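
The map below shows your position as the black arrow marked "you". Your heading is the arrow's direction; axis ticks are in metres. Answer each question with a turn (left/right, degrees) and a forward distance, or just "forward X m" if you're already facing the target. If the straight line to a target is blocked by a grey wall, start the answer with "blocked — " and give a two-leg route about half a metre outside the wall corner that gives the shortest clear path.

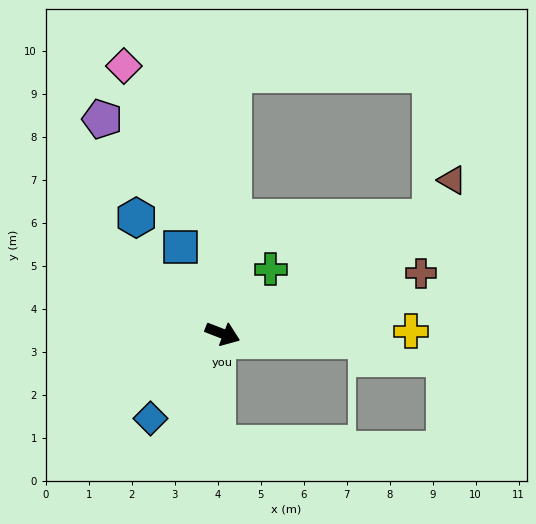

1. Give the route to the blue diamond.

turn right 109°, forward 2.6 m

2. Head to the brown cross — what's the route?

turn left 38°, forward 4.8 m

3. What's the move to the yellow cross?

turn left 22°, forward 4.4 m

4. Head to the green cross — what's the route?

turn left 74°, forward 1.9 m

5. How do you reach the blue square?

turn left 137°, forward 2.2 m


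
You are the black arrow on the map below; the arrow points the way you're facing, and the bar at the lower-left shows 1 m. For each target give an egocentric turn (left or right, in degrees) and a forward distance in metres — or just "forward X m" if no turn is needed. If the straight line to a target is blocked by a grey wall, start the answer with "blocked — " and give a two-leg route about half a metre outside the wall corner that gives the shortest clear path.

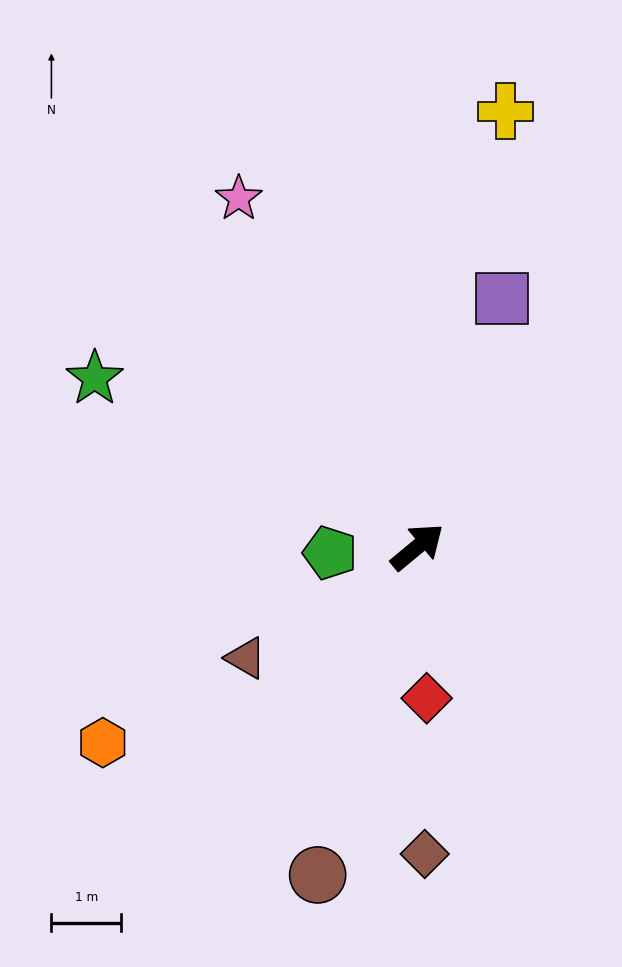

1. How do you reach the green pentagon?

turn left 144°, forward 1.3 m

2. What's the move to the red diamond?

turn right 126°, forward 2.2 m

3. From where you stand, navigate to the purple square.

turn left 32°, forward 3.8 m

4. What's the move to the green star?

turn left 113°, forward 5.2 m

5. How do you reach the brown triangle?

turn left 173°, forward 2.9 m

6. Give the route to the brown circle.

turn right 147°, forward 4.9 m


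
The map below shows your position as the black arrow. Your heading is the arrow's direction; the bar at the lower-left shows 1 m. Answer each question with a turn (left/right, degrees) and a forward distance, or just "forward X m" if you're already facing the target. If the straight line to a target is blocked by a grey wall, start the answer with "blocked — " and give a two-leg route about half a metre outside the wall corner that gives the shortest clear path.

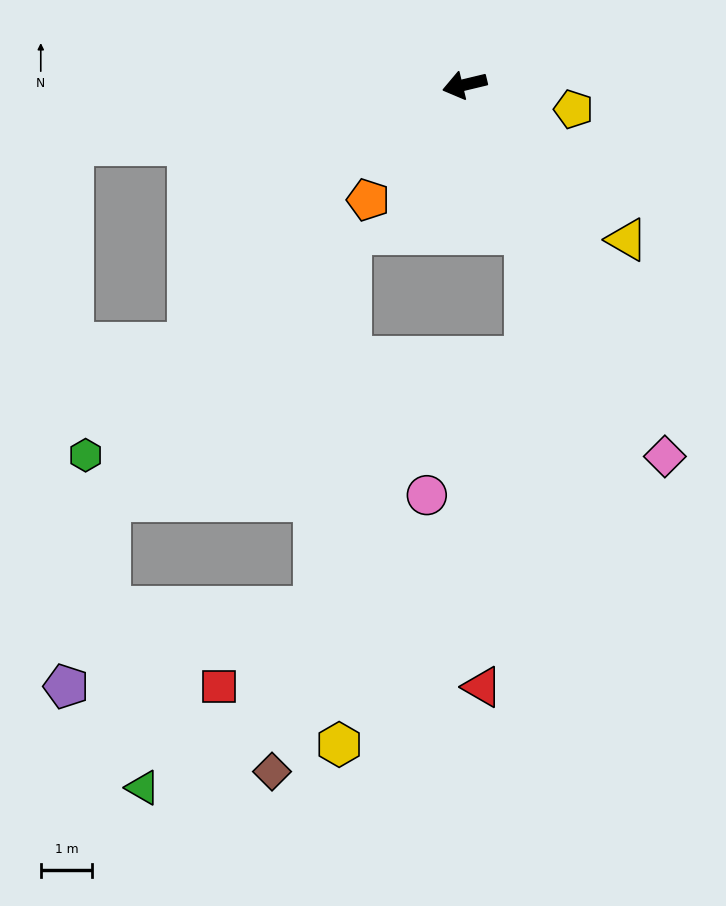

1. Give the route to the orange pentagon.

turn left 37°, forward 2.9 m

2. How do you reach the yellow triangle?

turn left 123°, forward 4.4 m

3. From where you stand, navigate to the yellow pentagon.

turn left 154°, forward 2.2 m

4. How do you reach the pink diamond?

turn left 105°, forward 8.2 m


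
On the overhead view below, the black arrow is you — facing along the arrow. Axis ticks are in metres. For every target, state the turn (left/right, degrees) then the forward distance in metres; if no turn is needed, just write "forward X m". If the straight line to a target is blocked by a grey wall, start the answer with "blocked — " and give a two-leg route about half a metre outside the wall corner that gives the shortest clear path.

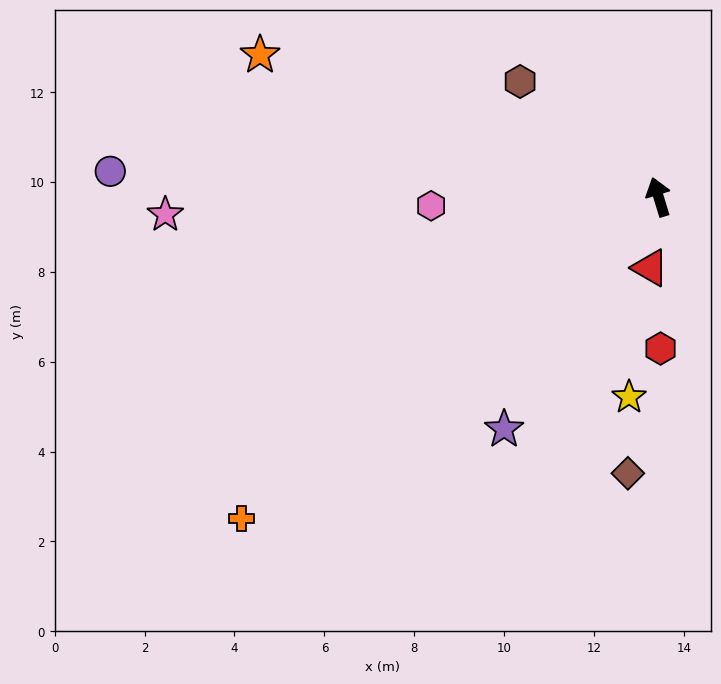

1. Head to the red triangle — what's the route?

turn left 156°, forward 1.6 m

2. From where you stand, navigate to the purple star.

turn left 129°, forward 6.2 m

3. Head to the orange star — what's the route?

turn left 53°, forward 9.4 m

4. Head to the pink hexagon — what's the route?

turn left 75°, forward 5.1 m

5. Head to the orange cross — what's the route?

turn left 111°, forward 11.7 m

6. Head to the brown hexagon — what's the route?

turn left 33°, forward 4.0 m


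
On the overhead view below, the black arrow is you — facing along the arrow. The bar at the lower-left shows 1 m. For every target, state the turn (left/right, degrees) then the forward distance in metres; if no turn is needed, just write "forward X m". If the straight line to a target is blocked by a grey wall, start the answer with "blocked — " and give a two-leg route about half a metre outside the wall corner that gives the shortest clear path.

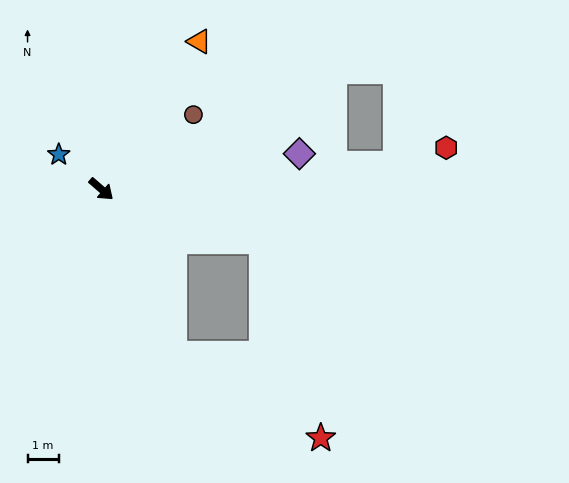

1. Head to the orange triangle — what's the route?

turn left 97°, forward 5.7 m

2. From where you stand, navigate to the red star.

blocked — turn right 25°, forward 5.8 m, then turn left 36°, forward 5.4 m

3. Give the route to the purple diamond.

turn left 51°, forward 6.5 m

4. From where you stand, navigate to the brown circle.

turn left 80°, forward 3.8 m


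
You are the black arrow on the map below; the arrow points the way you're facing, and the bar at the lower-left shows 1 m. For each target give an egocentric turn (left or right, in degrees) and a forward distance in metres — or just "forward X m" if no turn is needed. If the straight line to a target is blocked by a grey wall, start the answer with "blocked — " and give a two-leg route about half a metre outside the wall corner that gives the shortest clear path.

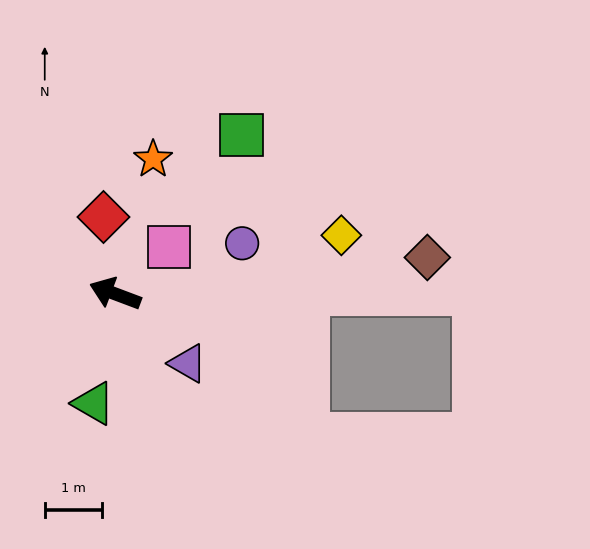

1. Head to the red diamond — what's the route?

turn right 61°, forward 1.4 m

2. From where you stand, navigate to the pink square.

turn right 118°, forward 1.2 m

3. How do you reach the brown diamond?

turn right 153°, forward 5.5 m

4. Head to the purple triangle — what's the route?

turn left 157°, forward 1.8 m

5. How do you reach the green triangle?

turn left 100°, forward 1.9 m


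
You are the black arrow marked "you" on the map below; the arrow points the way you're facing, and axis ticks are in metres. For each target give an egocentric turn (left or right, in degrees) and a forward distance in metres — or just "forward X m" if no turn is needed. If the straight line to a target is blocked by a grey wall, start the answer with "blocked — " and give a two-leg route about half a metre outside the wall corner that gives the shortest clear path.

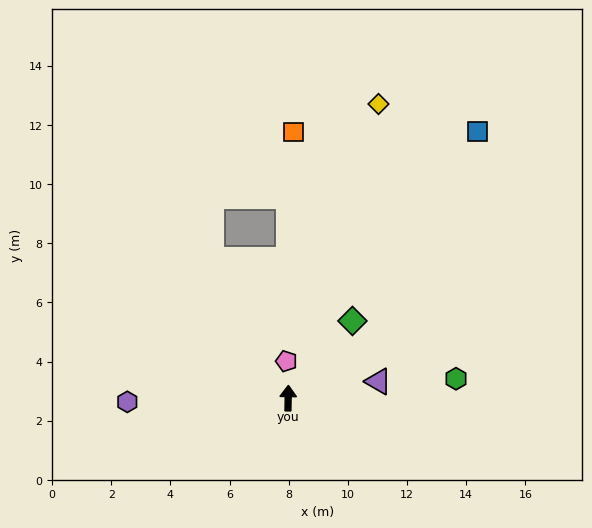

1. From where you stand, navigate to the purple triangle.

turn right 78°, forward 3.1 m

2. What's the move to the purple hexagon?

turn left 92°, forward 5.4 m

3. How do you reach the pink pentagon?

turn left 4°, forward 1.3 m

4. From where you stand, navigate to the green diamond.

turn right 39°, forward 3.4 m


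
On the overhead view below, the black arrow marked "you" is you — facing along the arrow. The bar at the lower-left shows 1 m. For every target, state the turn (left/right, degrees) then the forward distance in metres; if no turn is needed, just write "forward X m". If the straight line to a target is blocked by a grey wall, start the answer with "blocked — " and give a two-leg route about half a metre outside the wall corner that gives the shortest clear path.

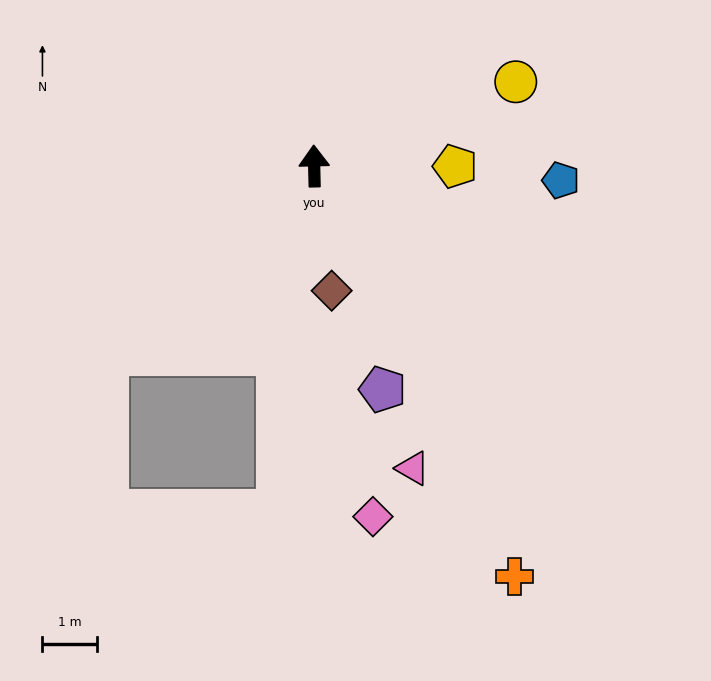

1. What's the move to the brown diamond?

turn right 173°, forward 2.3 m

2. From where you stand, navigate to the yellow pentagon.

turn right 91°, forward 2.6 m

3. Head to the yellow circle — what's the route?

turn right 69°, forward 4.0 m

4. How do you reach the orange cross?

turn right 155°, forward 8.4 m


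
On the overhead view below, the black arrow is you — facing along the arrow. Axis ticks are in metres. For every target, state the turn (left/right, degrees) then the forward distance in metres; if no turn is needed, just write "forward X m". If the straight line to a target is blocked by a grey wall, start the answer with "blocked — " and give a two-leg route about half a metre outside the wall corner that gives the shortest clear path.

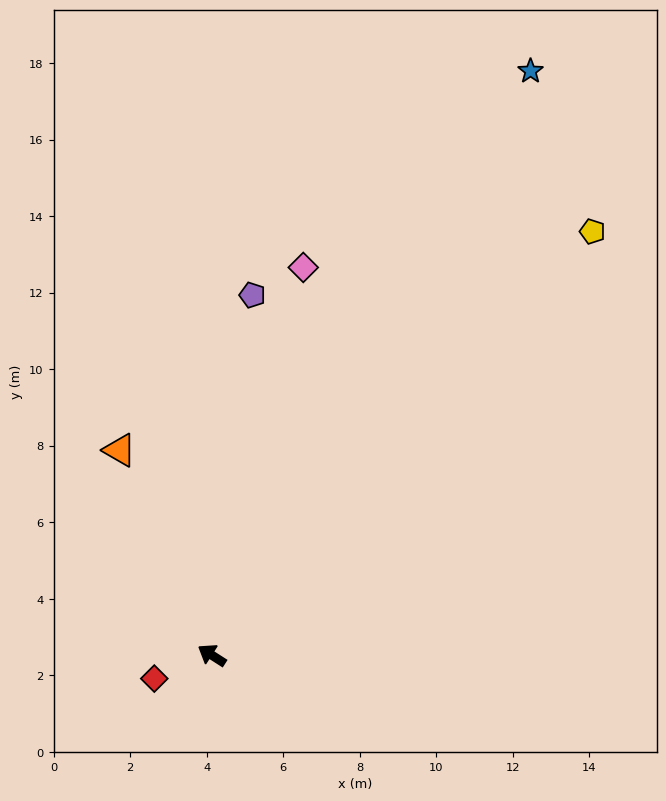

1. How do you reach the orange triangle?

turn right 33°, forward 5.9 m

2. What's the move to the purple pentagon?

turn right 64°, forward 9.5 m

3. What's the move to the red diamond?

turn left 55°, forward 1.6 m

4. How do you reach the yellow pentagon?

turn right 99°, forward 14.9 m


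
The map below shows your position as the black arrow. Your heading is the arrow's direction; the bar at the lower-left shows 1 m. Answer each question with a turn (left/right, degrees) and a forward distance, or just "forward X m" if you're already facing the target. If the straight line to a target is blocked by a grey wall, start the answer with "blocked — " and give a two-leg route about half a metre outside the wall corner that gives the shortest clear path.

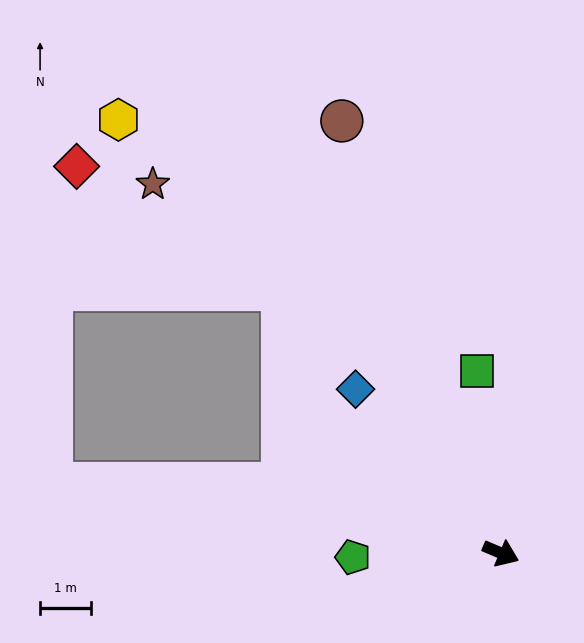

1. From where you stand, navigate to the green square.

turn left 120°, forward 3.6 m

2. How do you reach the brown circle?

turn left 133°, forward 9.0 m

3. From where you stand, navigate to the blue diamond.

turn left 155°, forward 4.3 m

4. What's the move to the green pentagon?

turn right 155°, forward 2.9 m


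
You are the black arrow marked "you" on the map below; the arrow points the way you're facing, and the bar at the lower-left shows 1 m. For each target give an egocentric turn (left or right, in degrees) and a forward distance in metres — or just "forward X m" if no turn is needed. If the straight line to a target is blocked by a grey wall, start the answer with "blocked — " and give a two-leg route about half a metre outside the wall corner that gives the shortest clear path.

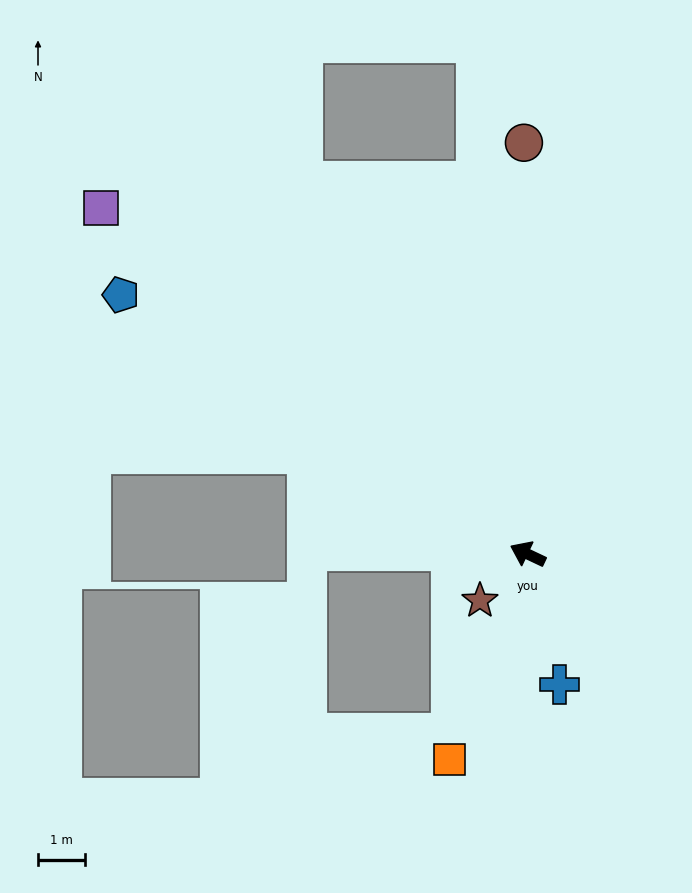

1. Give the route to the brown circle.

turn right 64°, forward 8.7 m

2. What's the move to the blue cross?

turn left 129°, forward 2.8 m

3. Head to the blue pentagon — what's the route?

turn right 7°, forward 10.2 m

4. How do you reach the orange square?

turn left 94°, forward 4.6 m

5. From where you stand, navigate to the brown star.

turn left 70°, forward 1.4 m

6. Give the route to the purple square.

turn right 14°, forward 11.6 m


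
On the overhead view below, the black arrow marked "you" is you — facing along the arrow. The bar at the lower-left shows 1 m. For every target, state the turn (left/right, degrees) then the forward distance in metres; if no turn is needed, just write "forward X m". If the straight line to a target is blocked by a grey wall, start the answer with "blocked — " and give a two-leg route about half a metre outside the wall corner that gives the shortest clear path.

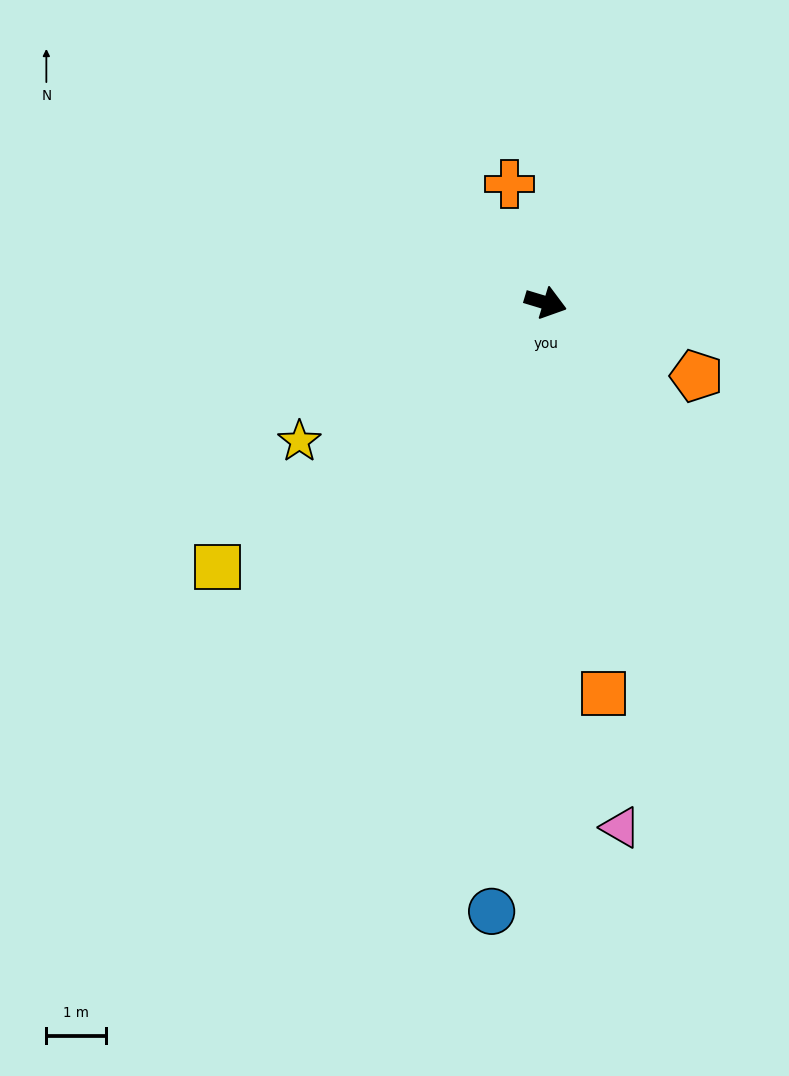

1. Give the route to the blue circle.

turn right 78°, forward 10.3 m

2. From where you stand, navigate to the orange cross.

turn left 124°, forward 2.1 m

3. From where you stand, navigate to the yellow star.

turn right 134°, forward 4.8 m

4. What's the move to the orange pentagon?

turn right 9°, forward 2.8 m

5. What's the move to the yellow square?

turn right 124°, forward 7.1 m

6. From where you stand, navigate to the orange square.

turn right 65°, forward 6.7 m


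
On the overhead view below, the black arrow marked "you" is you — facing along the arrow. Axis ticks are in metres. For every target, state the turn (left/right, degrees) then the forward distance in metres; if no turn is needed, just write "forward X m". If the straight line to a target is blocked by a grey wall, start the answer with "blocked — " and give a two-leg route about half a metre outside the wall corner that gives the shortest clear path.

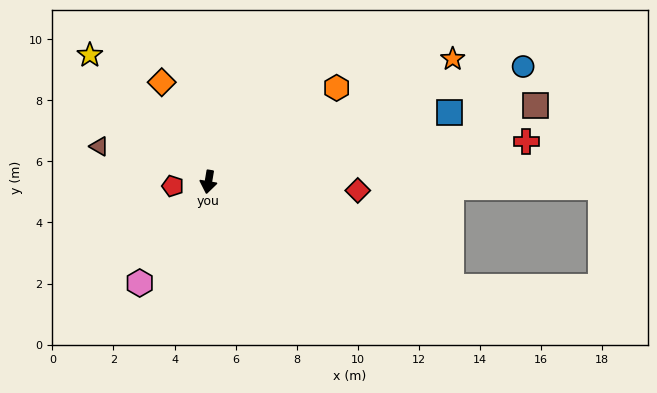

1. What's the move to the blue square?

turn left 116°, forward 8.2 m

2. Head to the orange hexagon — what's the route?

turn left 136°, forward 5.2 m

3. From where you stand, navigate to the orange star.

turn left 126°, forward 9.0 m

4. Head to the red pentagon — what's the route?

turn right 74°, forward 1.2 m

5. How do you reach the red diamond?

turn left 96°, forward 4.9 m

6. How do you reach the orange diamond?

turn right 145°, forward 3.6 m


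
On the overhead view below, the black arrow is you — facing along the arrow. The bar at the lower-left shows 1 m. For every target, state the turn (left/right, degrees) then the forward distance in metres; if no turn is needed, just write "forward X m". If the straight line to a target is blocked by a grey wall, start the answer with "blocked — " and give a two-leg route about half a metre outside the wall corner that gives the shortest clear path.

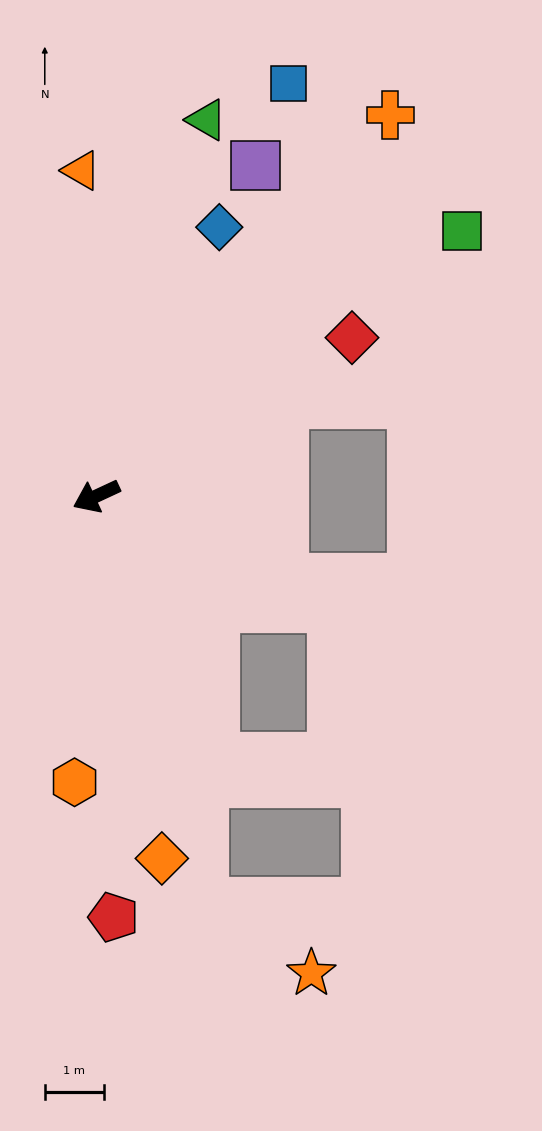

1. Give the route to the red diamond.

turn right 173°, forward 5.1 m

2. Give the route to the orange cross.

turn right 153°, forward 8.1 m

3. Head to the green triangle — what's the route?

turn right 131°, forward 6.6 m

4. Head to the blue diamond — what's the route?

turn right 140°, forward 5.0 m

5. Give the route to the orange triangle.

turn right 112°, forward 5.5 m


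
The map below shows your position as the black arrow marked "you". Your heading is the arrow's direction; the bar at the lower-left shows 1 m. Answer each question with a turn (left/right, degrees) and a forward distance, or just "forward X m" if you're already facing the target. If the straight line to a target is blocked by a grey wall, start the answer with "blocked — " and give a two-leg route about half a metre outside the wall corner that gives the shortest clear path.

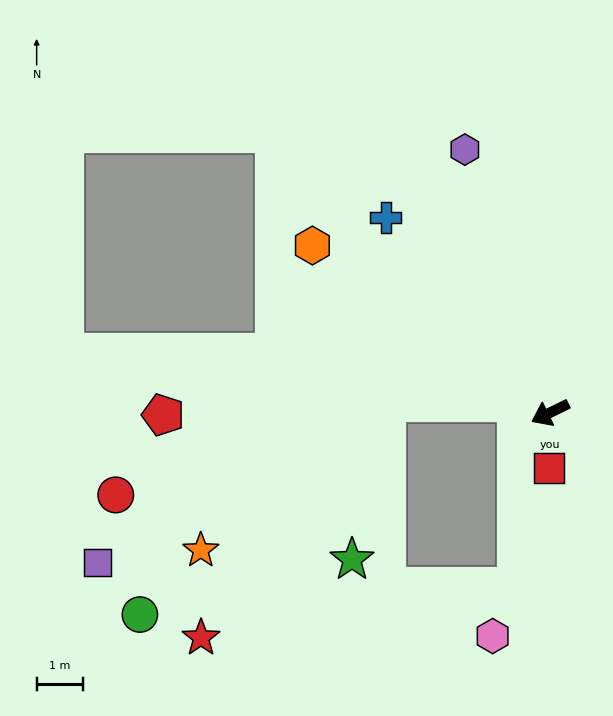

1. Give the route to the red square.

turn left 62°, forward 1.2 m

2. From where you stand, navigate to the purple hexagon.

turn right 98°, forward 6.0 m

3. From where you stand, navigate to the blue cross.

turn right 76°, forward 5.5 m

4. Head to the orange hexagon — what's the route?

turn right 61°, forward 6.3 m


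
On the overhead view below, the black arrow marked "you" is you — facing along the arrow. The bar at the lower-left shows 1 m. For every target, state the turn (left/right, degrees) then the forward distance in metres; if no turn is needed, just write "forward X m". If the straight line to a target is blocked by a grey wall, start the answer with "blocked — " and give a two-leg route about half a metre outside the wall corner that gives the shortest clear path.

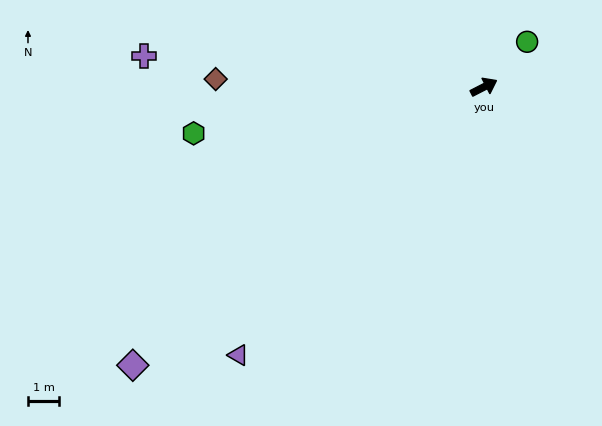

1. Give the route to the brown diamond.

turn left 151°, forward 8.5 m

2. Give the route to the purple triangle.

turn right 160°, forward 11.6 m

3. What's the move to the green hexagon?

turn left 162°, forward 9.3 m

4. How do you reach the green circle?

turn left 19°, forward 2.0 m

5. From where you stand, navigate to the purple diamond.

turn right 169°, forward 14.2 m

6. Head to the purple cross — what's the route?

turn left 148°, forward 10.9 m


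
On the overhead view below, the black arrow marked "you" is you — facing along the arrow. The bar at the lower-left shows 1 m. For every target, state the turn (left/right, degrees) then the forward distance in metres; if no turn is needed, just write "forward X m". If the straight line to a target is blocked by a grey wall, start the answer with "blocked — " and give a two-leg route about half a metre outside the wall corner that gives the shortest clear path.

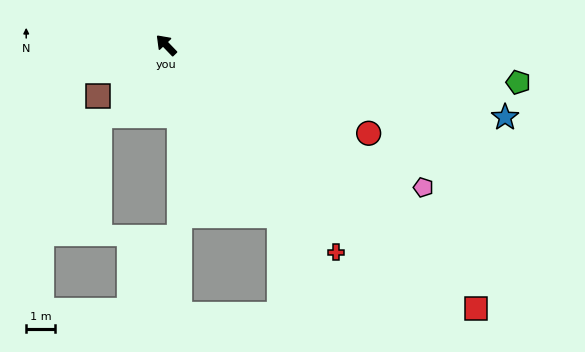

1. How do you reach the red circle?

turn right 157°, forward 7.7 m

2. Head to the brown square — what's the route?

turn left 83°, forward 3.0 m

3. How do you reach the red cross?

turn left 175°, forward 9.4 m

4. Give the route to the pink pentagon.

turn right 163°, forward 10.3 m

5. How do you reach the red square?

turn right 174°, forward 14.2 m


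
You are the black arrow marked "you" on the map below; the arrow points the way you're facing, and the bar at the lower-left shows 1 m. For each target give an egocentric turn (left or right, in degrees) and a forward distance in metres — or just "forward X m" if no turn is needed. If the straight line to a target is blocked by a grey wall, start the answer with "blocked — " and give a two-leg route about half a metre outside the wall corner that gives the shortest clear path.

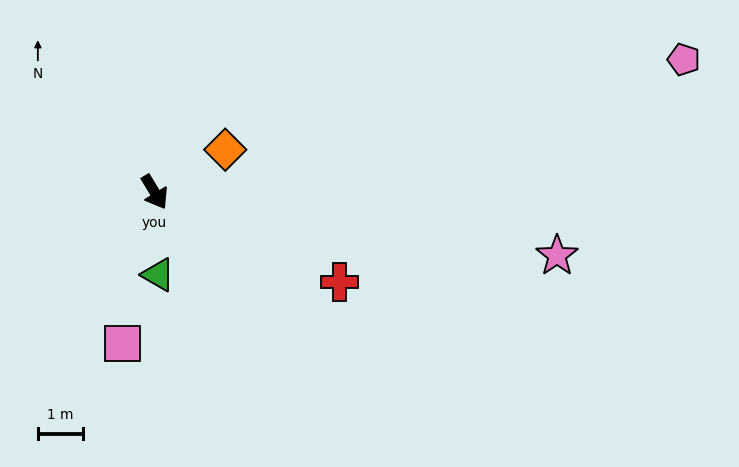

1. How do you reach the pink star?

turn left 50°, forward 9.1 m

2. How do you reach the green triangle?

turn right 29°, forward 1.8 m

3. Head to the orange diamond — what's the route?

turn left 90°, forward 1.8 m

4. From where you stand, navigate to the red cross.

turn left 33°, forward 4.6 m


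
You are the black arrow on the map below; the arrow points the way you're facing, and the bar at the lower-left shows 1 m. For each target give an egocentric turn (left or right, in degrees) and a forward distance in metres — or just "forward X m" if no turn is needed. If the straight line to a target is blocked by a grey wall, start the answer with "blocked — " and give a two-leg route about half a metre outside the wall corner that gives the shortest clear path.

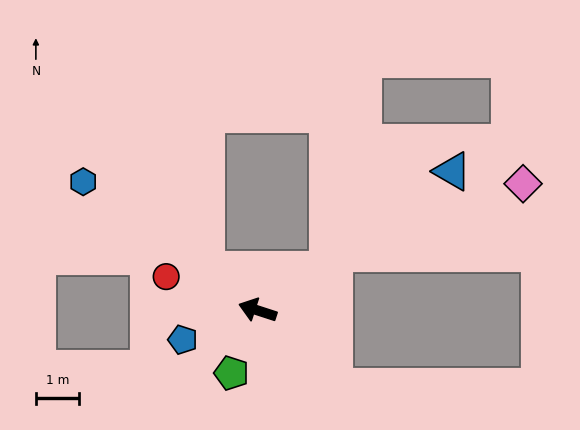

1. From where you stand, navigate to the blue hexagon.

turn right 18°, forward 5.0 m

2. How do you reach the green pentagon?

turn left 85°, forward 1.6 m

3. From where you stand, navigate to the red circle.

turn right 2°, forward 2.2 m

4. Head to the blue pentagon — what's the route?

turn left 39°, forward 1.8 m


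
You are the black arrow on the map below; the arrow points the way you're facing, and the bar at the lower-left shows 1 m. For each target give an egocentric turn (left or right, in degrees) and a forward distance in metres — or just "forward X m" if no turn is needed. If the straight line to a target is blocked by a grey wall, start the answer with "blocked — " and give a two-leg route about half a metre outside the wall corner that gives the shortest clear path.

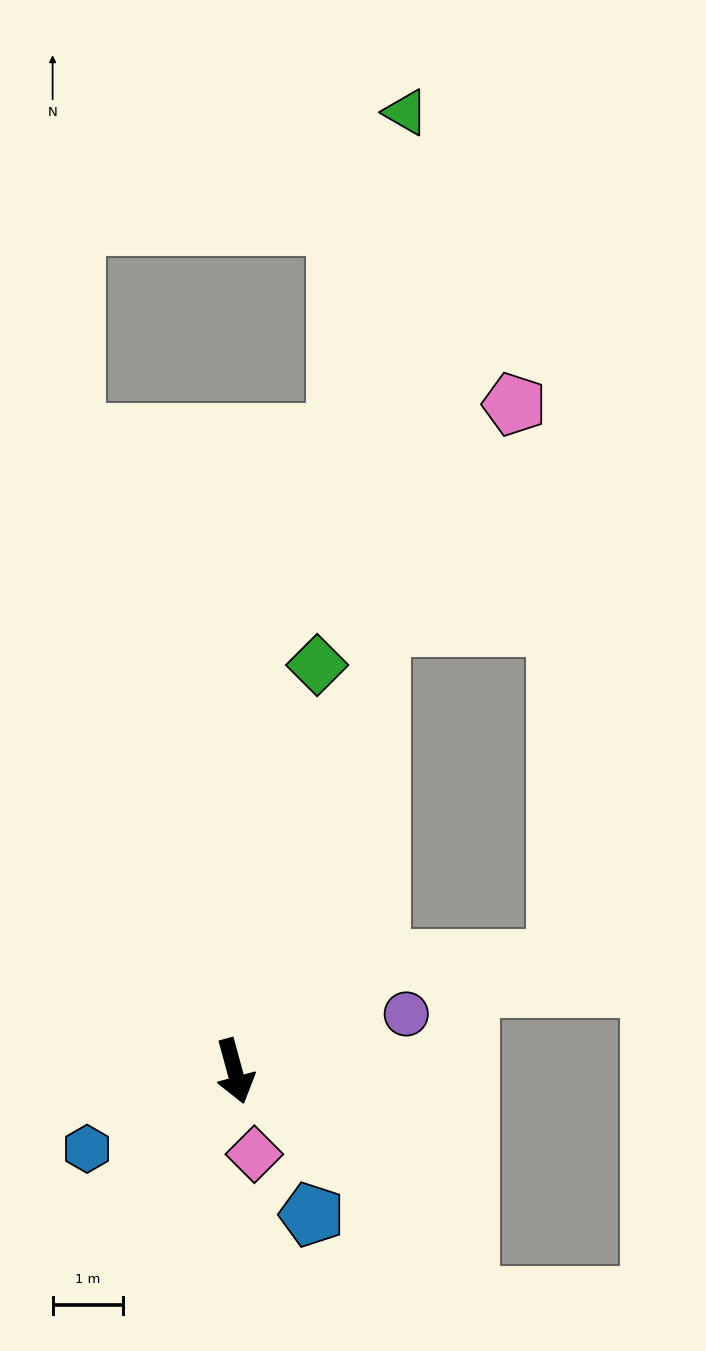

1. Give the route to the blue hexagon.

turn right 77°, forward 2.4 m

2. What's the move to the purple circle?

turn left 93°, forward 2.6 m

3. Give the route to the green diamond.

turn left 153°, forward 5.9 m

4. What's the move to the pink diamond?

forward 1.2 m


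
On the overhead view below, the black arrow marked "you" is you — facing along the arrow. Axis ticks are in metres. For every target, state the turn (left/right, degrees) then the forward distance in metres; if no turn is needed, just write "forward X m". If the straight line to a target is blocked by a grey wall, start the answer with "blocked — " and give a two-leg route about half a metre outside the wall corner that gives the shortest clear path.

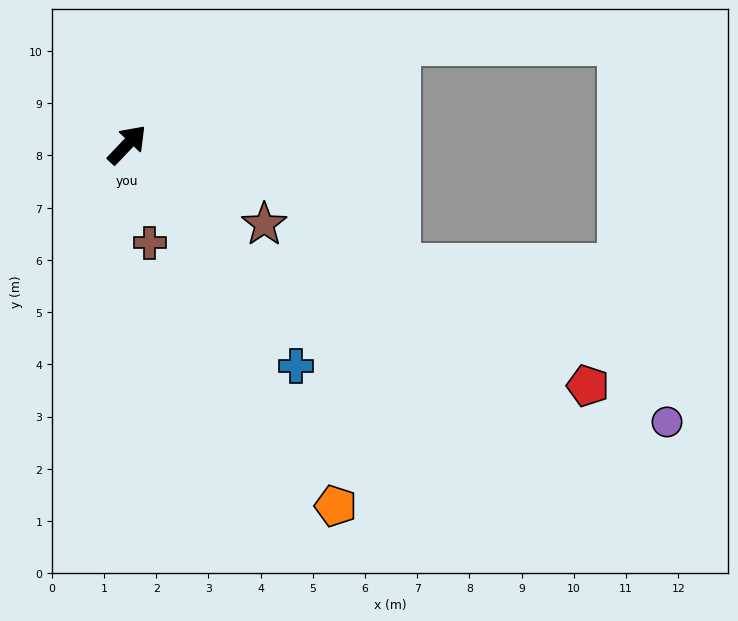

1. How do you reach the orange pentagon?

turn right 106°, forward 8.0 m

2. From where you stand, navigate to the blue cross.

turn right 99°, forward 5.3 m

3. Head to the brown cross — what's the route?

turn right 124°, forward 1.9 m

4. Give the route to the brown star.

turn right 77°, forward 3.0 m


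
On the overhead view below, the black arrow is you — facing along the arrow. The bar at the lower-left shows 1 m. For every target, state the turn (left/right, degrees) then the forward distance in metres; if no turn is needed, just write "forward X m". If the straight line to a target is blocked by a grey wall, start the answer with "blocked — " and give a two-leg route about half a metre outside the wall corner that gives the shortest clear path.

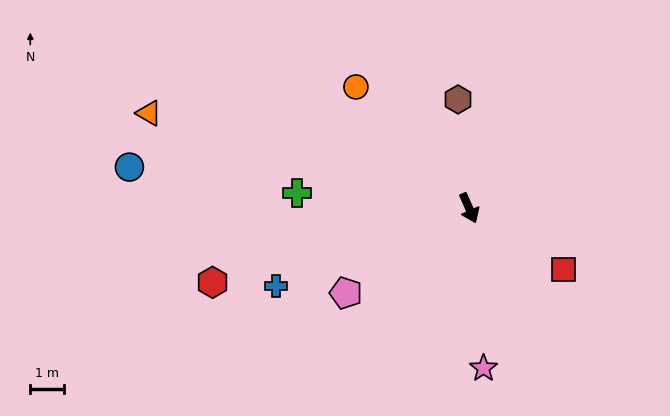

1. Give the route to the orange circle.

turn right 161°, forward 4.9 m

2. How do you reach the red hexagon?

turn right 98°, forward 7.9 m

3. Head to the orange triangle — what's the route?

turn right 130°, forward 9.9 m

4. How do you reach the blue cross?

turn right 92°, forward 6.1 m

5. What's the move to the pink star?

turn right 19°, forward 4.7 m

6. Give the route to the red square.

turn left 33°, forward 3.3 m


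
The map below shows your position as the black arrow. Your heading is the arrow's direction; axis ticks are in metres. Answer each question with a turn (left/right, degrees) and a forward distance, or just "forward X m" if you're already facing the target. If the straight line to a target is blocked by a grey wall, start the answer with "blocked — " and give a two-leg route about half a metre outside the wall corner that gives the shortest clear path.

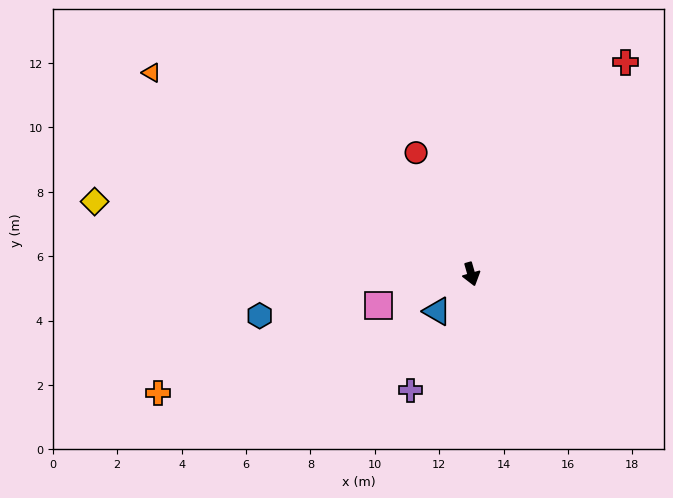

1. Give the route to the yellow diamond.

turn right 117°, forward 11.9 m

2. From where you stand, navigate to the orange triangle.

turn right 138°, forward 11.7 m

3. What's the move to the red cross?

turn left 128°, forward 8.1 m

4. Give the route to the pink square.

turn right 87°, forward 3.0 m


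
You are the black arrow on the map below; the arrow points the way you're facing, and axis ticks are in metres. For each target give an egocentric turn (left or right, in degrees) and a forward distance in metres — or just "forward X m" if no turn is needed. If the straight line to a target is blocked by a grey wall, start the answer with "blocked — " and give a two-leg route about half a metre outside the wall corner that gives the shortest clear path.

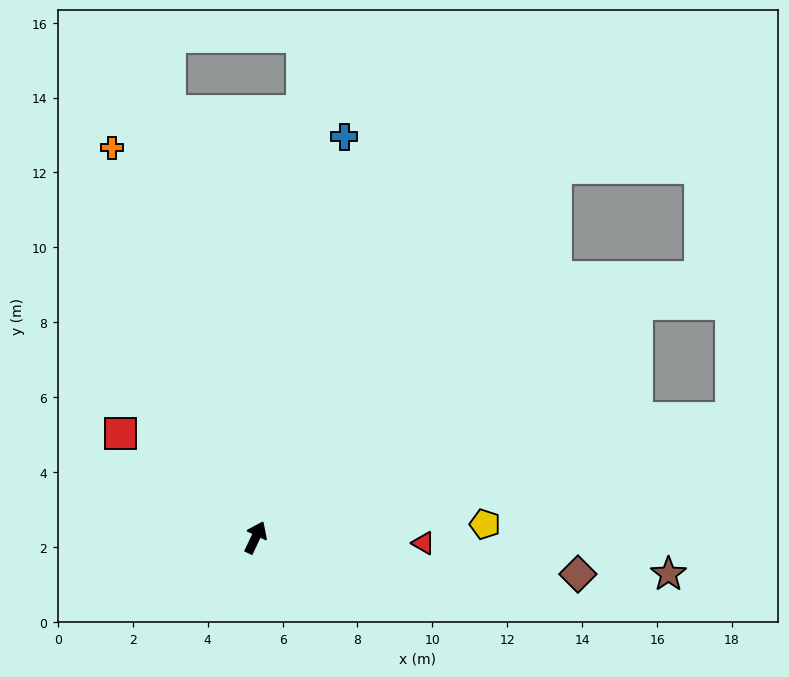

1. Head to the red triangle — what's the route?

turn right 67°, forward 4.5 m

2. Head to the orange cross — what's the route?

turn left 45°, forward 11.1 m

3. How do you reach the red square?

turn left 78°, forward 4.6 m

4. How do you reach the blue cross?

turn left 13°, forward 11.0 m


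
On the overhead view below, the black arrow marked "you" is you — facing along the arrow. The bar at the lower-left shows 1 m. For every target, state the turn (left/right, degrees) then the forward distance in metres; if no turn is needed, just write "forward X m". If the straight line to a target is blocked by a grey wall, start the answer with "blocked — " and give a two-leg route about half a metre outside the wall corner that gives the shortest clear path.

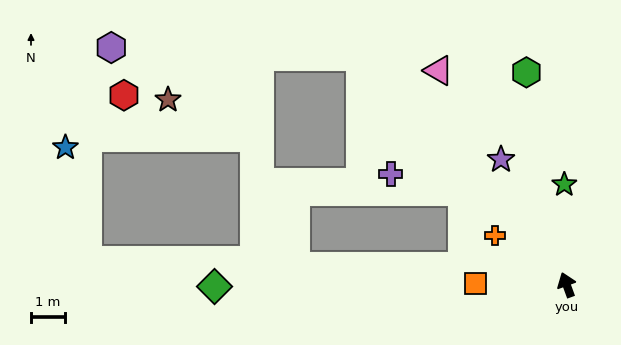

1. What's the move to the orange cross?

turn left 36°, forward 2.5 m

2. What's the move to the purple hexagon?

blocked — turn left 22°, forward 9.0 m, then turn left 46°, forward 7.3 m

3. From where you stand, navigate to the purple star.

turn left 8°, forward 4.1 m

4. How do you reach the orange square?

turn left 69°, forward 2.7 m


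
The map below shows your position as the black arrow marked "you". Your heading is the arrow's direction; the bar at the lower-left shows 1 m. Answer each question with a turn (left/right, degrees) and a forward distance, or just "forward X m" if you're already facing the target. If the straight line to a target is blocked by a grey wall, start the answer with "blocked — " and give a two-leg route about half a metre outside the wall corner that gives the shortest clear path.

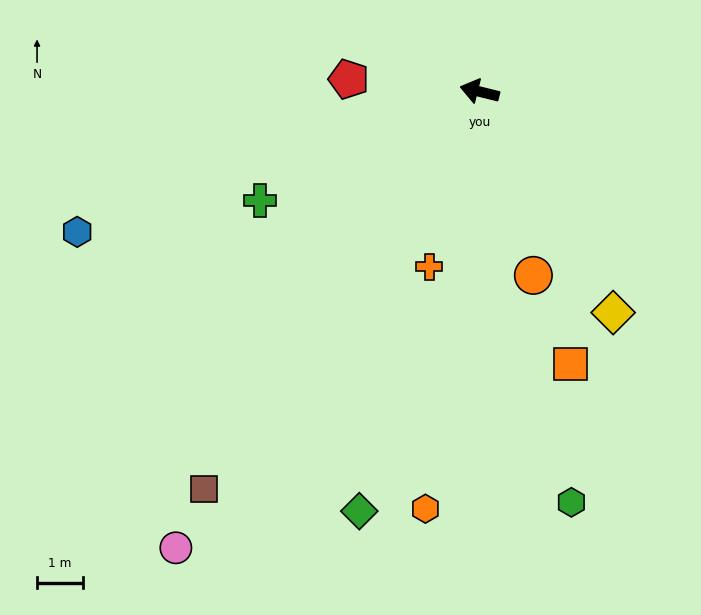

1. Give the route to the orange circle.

turn left 120°, forward 4.2 m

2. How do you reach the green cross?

turn left 40°, forward 5.4 m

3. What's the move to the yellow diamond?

turn left 135°, forward 5.7 m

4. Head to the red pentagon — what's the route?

turn left 8°, forward 2.9 m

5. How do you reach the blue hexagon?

turn left 33°, forward 9.4 m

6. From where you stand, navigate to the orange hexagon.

turn left 96°, forward 9.2 m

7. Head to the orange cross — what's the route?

turn left 88°, forward 4.0 m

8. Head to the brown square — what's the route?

turn left 69°, forward 10.6 m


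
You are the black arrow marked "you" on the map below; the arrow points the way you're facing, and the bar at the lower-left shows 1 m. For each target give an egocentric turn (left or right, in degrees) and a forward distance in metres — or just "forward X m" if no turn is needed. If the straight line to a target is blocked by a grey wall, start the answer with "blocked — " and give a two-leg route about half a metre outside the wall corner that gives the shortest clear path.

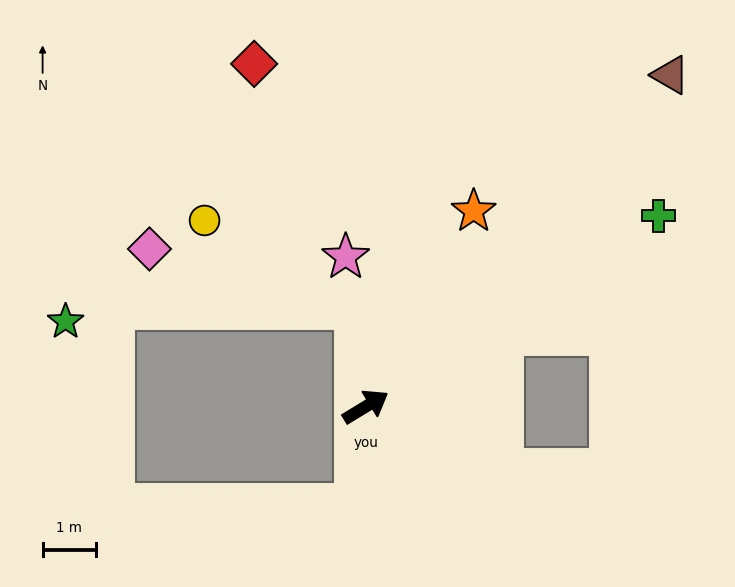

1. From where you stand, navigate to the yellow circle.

blocked — turn left 64°, forward 1.9 m, then turn left 55°, forward 3.3 m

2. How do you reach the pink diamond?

blocked — turn left 64°, forward 1.9 m, then turn left 69°, forward 4.1 m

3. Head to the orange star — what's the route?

turn left 30°, forward 4.2 m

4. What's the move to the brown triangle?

turn left 16°, forward 8.5 m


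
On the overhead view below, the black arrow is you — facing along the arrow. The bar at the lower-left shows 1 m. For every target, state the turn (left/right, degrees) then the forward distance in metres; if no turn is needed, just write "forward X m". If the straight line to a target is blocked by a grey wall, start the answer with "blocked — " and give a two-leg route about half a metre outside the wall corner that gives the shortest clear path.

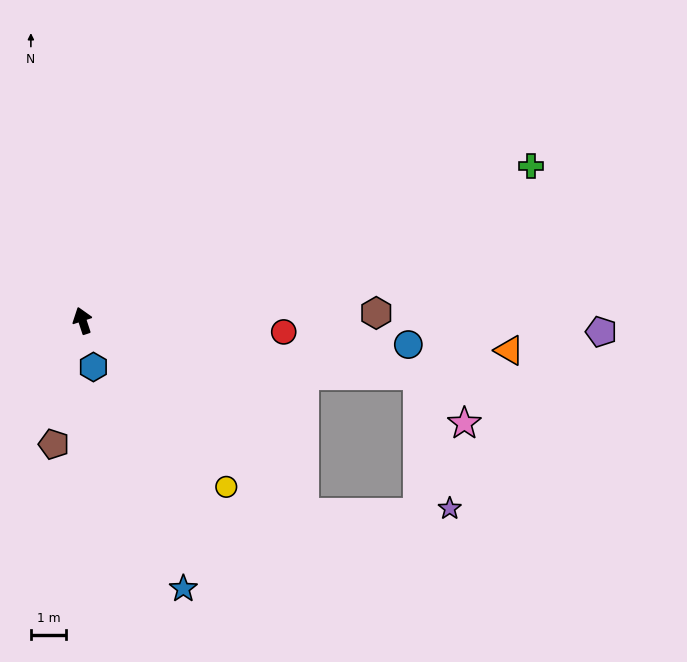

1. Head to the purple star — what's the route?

blocked — turn right 117°, forward 9.6 m, then turn right 68°, forward 3.9 m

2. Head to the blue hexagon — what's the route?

turn left 175°, forward 1.4 m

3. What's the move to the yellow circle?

turn right 157°, forward 6.2 m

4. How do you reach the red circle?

turn right 111°, forward 5.7 m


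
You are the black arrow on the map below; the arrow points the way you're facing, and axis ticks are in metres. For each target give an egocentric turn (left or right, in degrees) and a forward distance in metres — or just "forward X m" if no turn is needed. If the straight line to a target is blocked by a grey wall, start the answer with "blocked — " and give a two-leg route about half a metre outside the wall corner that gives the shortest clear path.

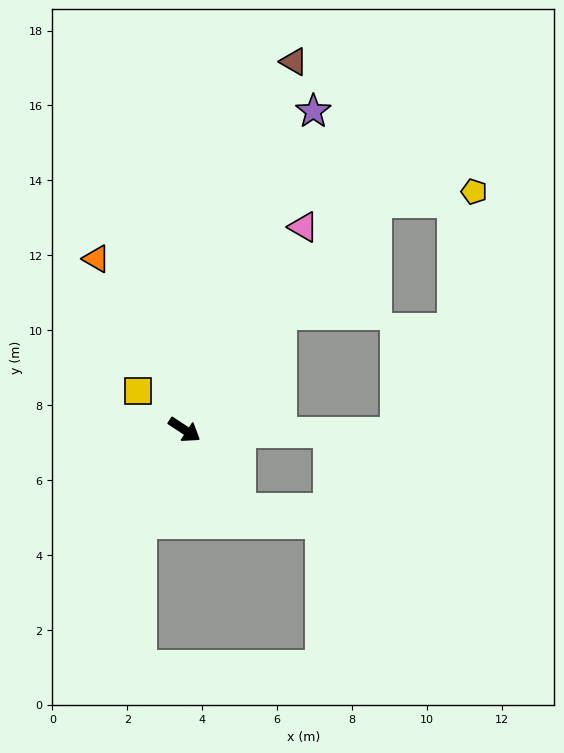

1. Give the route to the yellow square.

turn left 173°, forward 1.6 m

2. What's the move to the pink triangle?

turn left 93°, forward 6.3 m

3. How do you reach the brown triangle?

turn left 107°, forward 10.3 m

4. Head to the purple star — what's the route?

turn left 101°, forward 9.2 m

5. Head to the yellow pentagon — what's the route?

blocked — turn left 83°, forward 8.0 m, then turn right 44°, forward 2.6 m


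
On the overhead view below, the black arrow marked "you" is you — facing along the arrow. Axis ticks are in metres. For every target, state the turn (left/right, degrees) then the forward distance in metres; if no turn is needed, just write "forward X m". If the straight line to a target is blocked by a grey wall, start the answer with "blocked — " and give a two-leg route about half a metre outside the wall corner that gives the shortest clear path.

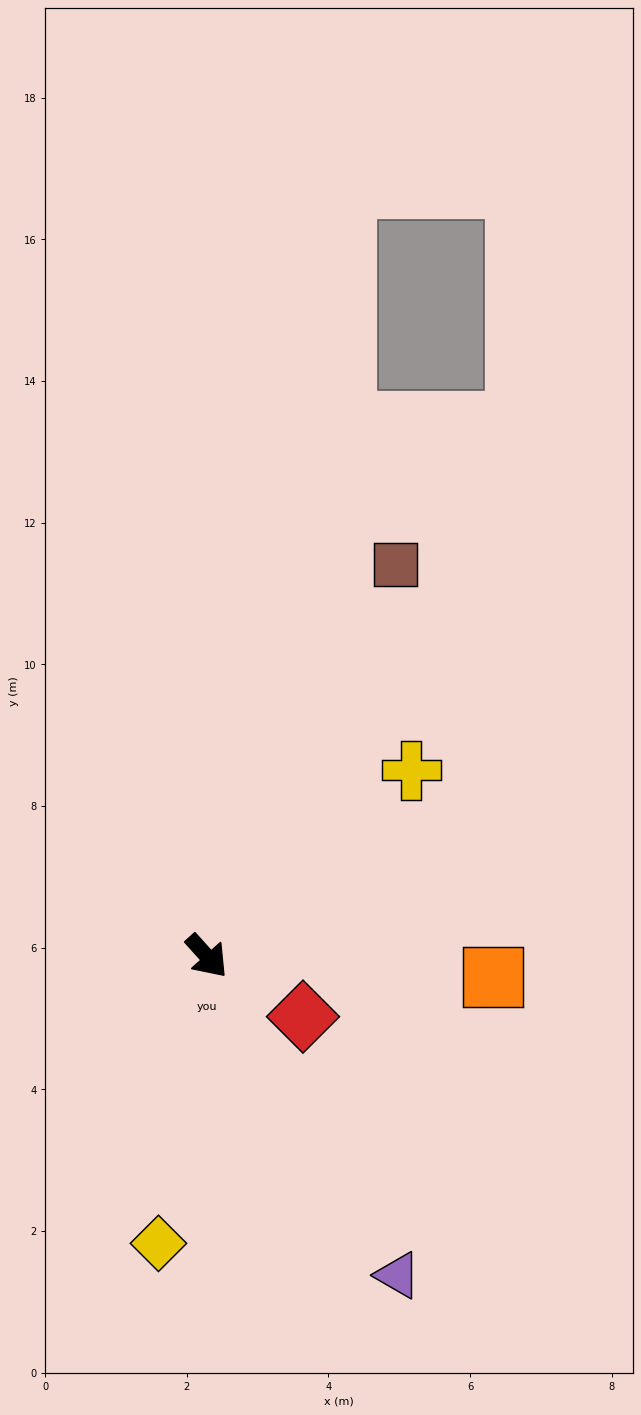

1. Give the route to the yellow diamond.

turn right 52°, forward 4.1 m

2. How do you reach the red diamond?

turn left 16°, forward 1.6 m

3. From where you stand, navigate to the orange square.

turn left 44°, forward 4.0 m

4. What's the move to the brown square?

turn left 112°, forward 6.1 m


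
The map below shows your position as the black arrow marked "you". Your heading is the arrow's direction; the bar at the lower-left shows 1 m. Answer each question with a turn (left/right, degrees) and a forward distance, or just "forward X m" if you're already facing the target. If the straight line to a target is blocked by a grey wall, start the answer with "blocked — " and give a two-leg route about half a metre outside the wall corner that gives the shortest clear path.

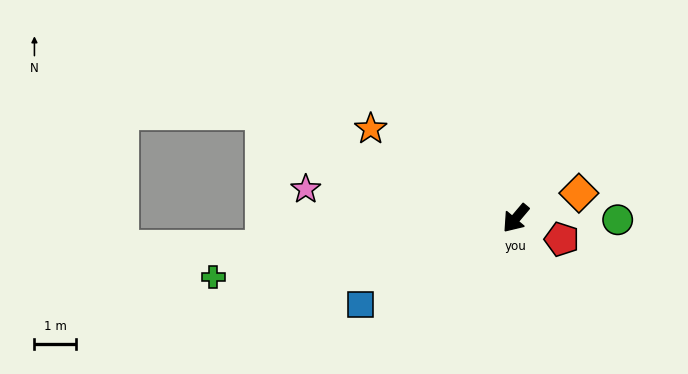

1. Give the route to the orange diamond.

turn left 152°, forward 1.6 m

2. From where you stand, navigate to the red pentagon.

turn left 106°, forward 1.2 m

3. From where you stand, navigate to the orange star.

turn right 82°, forward 4.1 m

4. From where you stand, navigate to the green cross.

turn right 39°, forward 7.4 m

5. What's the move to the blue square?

turn right 21°, forward 4.3 m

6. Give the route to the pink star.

turn right 58°, forward 5.1 m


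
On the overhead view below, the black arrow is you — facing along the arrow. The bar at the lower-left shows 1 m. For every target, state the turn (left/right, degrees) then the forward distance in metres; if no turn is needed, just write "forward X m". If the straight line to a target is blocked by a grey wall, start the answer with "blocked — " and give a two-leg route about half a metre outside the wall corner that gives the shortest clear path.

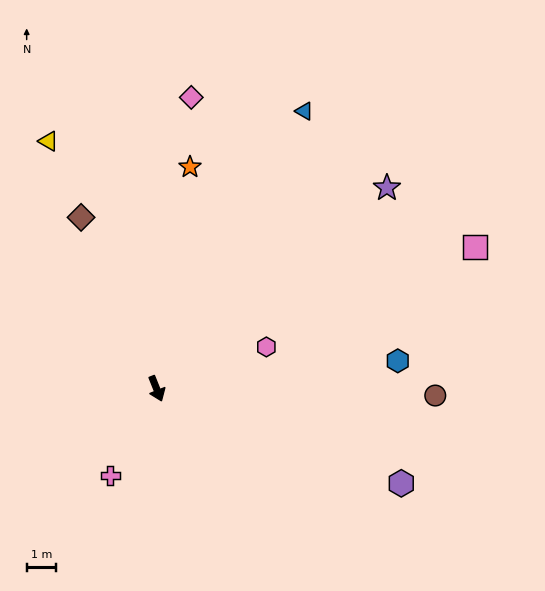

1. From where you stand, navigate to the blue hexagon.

turn left 75°, forward 8.2 m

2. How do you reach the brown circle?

turn left 67°, forward 9.4 m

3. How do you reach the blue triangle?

turn left 130°, forward 10.6 m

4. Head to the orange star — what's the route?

turn left 150°, forward 7.6 m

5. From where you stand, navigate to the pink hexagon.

turn left 89°, forward 4.0 m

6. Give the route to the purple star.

turn left 109°, forward 10.3 m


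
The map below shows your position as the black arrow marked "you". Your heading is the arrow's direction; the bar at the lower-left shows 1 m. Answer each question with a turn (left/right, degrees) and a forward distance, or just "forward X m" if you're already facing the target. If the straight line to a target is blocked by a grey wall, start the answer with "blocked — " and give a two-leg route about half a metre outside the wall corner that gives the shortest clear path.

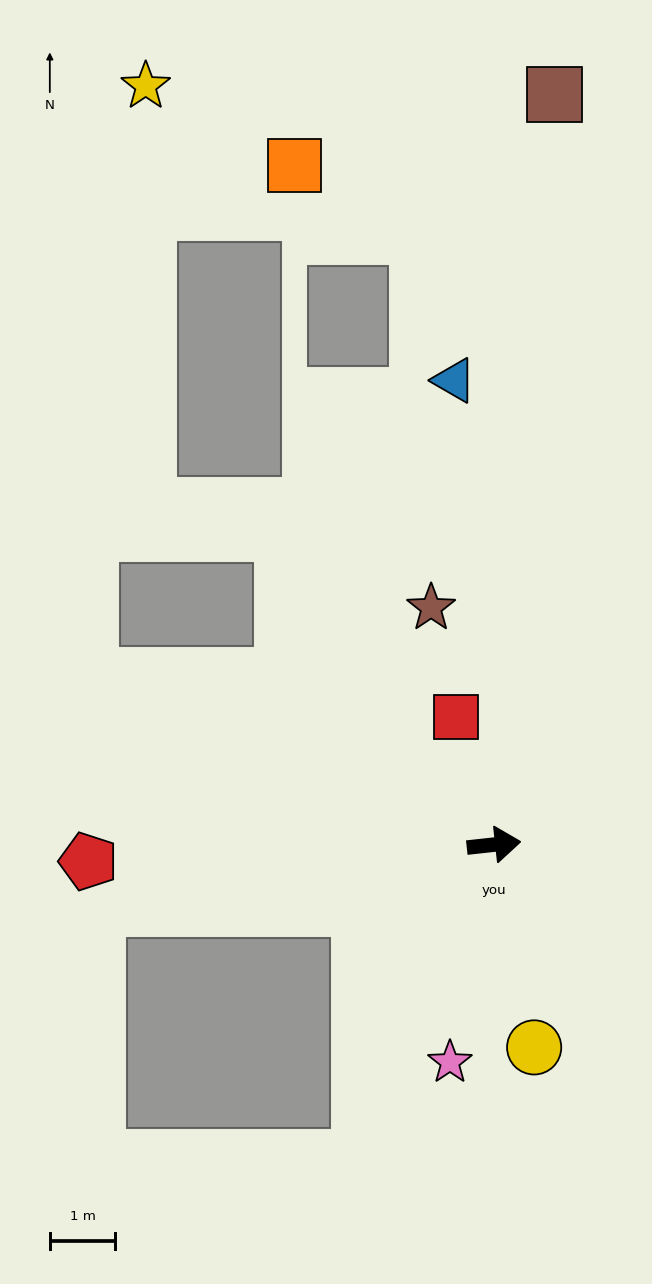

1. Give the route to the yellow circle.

turn right 85°, forward 3.2 m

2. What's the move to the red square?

turn left 100°, forward 2.0 m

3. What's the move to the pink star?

turn right 108°, forward 3.4 m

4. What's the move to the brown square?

turn left 79°, forward 11.5 m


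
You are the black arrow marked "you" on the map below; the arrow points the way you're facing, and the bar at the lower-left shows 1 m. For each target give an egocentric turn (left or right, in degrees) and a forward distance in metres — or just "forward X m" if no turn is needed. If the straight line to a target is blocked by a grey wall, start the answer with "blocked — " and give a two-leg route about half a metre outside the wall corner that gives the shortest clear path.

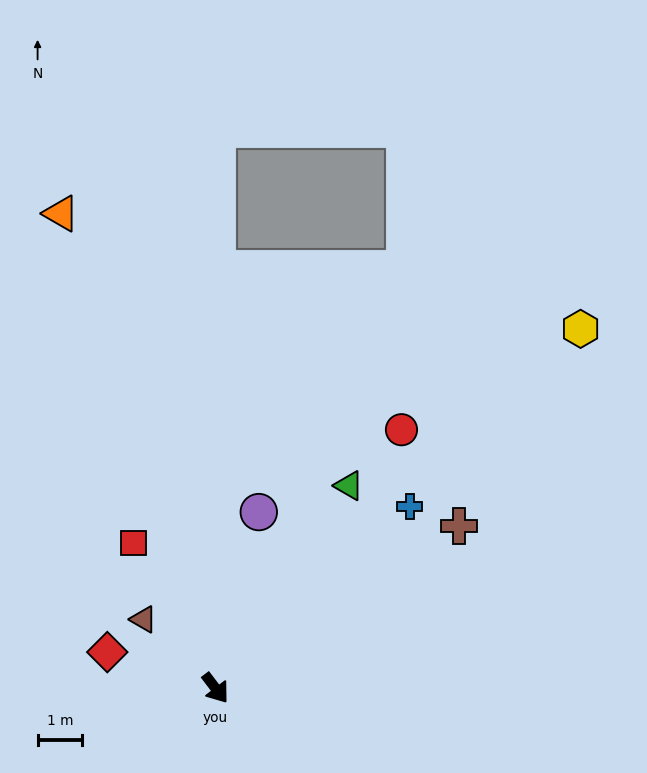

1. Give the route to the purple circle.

turn left 129°, forward 4.1 m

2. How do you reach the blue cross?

turn left 96°, forward 6.0 m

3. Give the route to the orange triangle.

turn left 161°, forward 11.3 m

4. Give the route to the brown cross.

turn left 86°, forward 6.6 m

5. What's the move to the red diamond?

turn right 146°, forward 2.6 m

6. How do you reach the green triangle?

turn left 109°, forward 5.5 m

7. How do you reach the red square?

turn left 172°, forward 3.8 m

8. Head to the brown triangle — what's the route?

turn right 171°, forward 2.2 m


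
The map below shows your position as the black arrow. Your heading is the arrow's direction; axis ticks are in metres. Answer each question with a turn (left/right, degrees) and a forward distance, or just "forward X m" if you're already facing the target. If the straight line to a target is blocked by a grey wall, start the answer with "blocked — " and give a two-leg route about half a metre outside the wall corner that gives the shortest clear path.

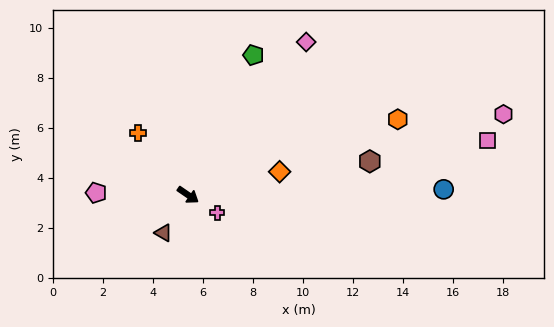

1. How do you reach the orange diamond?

turn left 49°, forward 3.8 m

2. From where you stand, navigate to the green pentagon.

turn left 99°, forward 6.2 m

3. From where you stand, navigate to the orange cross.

turn left 163°, forward 3.2 m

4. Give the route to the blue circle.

turn left 36°, forward 10.2 m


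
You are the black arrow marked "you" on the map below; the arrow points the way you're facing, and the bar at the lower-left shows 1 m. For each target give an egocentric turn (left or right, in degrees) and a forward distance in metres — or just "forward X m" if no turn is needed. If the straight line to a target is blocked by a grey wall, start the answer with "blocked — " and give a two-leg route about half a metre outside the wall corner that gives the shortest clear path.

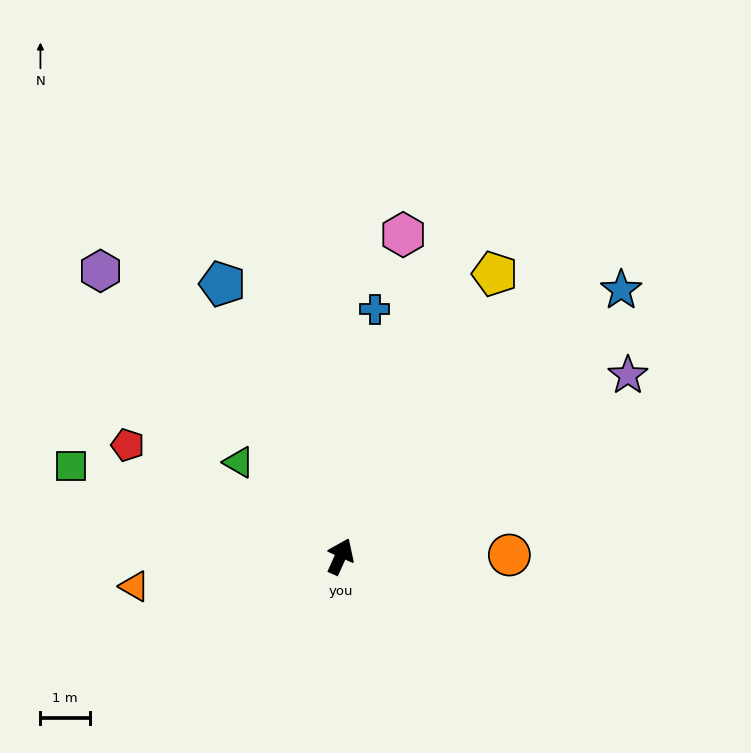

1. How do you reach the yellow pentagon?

turn right 4°, forward 6.5 m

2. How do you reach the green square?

turn left 96°, forward 5.7 m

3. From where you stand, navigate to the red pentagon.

turn left 87°, forward 4.8 m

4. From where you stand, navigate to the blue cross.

turn left 16°, forward 5.0 m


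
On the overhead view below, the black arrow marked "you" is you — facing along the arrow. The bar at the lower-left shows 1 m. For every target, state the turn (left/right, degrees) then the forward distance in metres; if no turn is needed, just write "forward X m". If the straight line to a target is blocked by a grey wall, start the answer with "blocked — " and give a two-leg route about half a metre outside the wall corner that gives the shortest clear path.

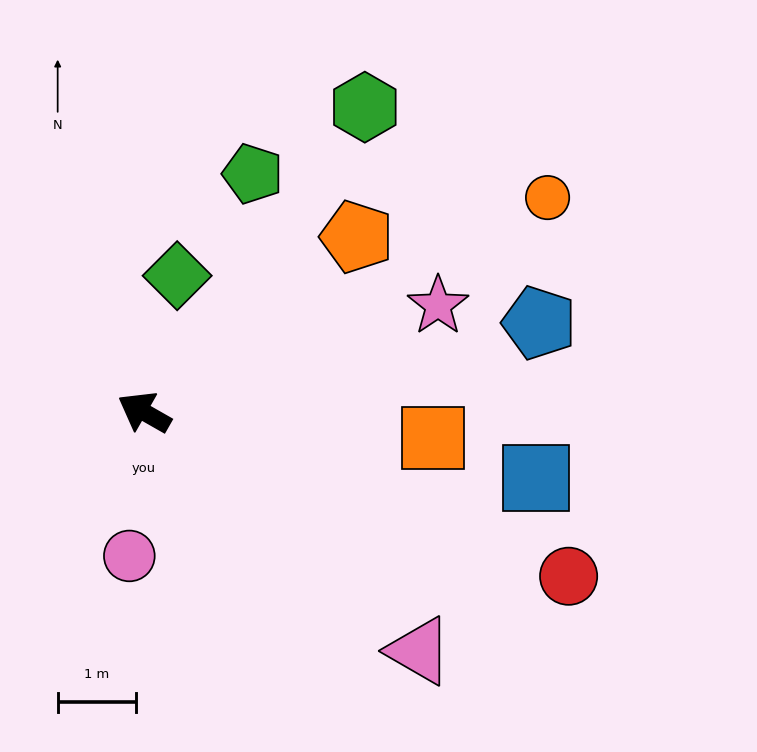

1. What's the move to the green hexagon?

turn right 96°, forward 4.8 m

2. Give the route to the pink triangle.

turn left 169°, forward 4.6 m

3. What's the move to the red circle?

turn right 171°, forward 5.8 m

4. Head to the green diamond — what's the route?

turn right 74°, forward 1.8 m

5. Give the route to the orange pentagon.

turn right 111°, forward 3.5 m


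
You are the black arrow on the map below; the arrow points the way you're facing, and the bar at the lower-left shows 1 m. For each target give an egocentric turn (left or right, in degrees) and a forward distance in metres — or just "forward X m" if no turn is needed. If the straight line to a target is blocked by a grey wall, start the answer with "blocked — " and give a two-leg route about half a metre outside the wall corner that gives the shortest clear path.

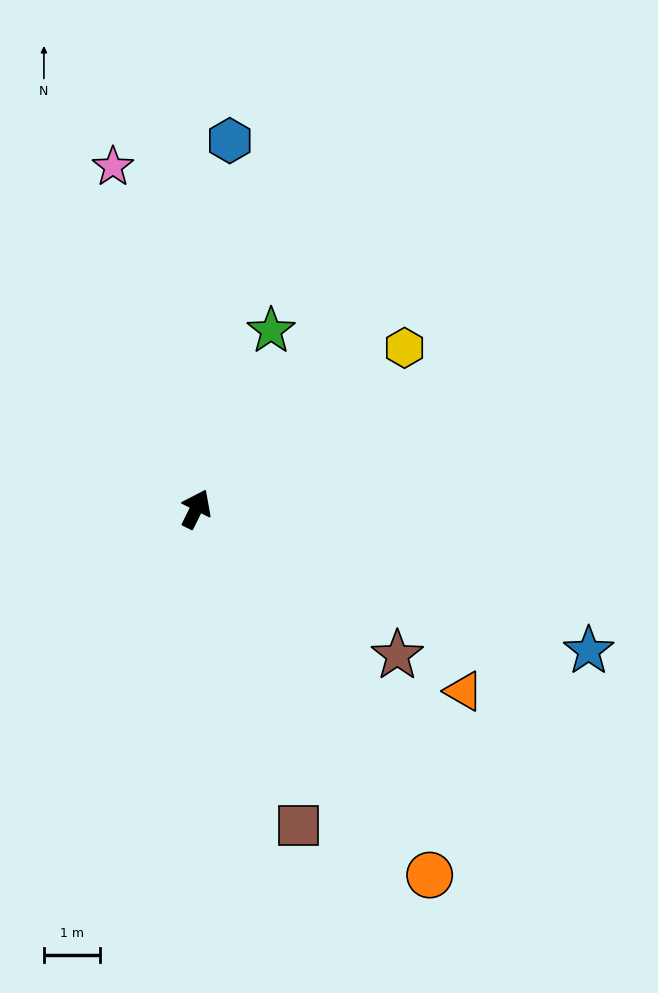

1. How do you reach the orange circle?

turn right 121°, forward 7.7 m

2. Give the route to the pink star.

turn left 40°, forward 6.2 m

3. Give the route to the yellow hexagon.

turn right 26°, forward 4.7 m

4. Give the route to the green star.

turn left 4°, forward 3.4 m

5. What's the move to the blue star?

turn right 84°, forward 7.4 m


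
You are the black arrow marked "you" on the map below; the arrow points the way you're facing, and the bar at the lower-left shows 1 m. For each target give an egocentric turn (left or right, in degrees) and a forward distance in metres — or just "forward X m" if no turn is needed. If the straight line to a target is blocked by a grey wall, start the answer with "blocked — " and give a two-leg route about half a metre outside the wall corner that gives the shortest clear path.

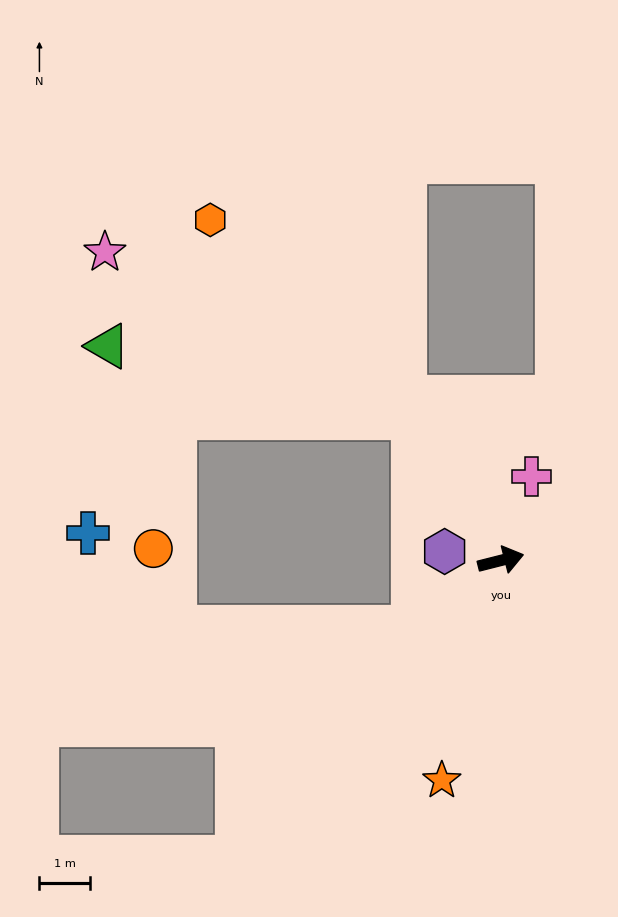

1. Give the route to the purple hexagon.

turn left 157°, forward 1.1 m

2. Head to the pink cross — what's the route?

turn left 55°, forward 1.8 m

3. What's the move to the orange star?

turn right 119°, forward 4.5 m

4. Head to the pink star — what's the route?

blocked — turn left 108°, forward 3.3 m, then turn left 29°, forward 6.9 m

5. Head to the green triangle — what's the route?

blocked — turn left 108°, forward 3.3 m, then turn left 44°, forward 6.2 m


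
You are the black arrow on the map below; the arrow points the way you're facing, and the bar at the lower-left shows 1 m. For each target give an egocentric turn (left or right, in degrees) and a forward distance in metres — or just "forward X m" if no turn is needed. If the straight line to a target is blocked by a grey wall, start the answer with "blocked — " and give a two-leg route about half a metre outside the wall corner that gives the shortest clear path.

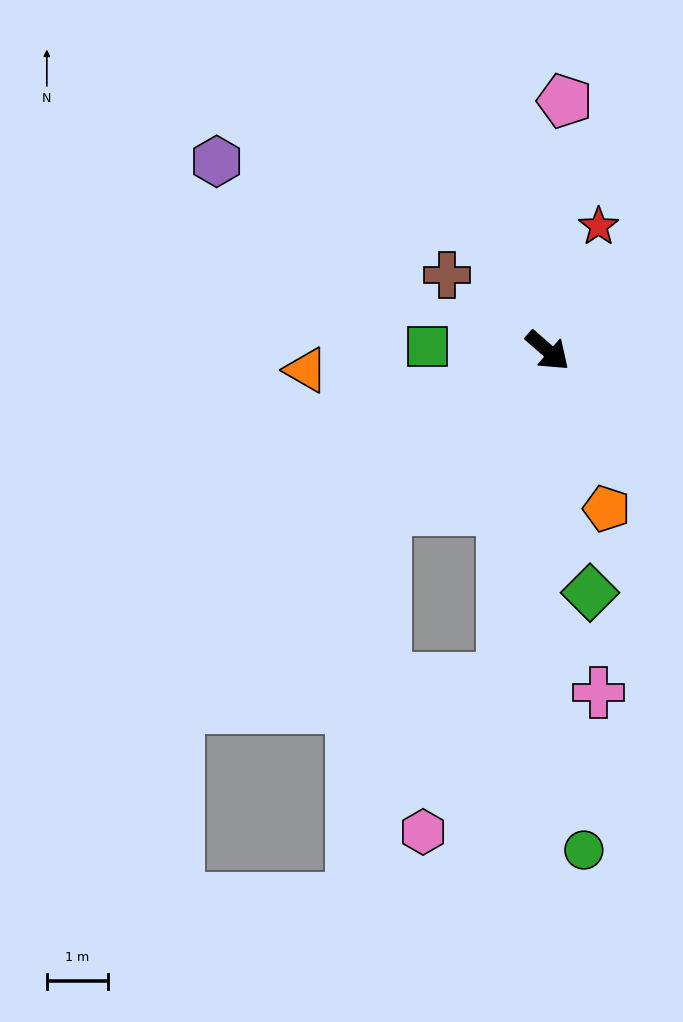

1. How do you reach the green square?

turn right 141°, forward 2.0 m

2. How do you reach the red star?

turn left 109°, forward 2.2 m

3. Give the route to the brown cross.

turn right 176°, forward 2.1 m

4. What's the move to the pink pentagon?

turn left 127°, forward 4.1 m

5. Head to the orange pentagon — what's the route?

turn right 28°, forward 2.8 m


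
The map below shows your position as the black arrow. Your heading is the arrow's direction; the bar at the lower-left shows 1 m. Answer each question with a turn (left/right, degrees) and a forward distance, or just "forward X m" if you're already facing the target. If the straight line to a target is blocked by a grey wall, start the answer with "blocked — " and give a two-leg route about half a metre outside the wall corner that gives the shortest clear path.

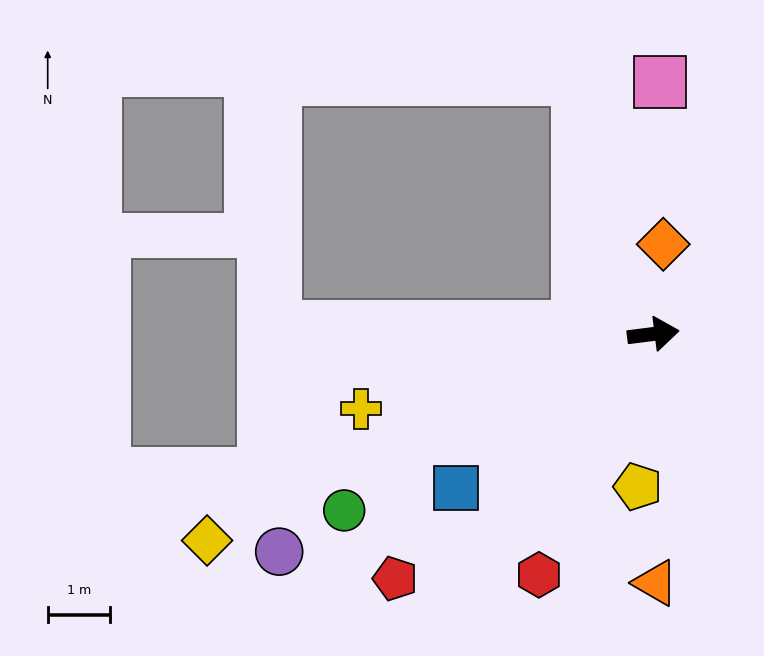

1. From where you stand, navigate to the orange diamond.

turn left 76°, forward 1.4 m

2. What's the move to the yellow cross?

turn right 173°, forward 4.8 m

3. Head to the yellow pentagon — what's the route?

turn right 103°, forward 2.4 m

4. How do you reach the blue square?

turn right 149°, forward 4.0 m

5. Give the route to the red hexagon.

turn right 123°, forward 4.3 m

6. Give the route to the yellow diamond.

turn right 162°, forward 7.8 m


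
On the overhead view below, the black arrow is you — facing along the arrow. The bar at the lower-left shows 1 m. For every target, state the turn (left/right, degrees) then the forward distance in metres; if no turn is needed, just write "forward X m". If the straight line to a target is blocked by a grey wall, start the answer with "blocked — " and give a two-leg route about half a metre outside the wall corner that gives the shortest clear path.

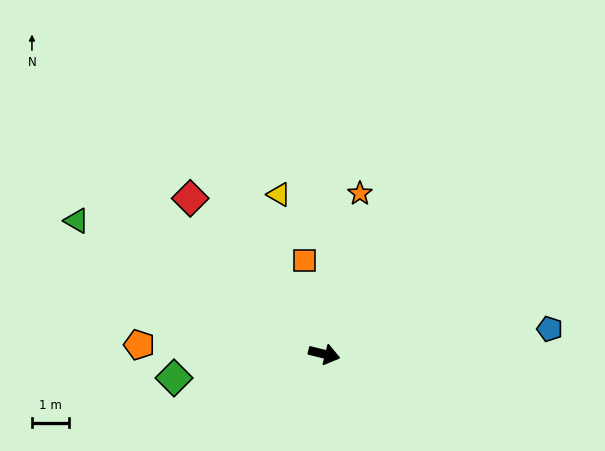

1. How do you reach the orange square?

turn left 116°, forward 2.6 m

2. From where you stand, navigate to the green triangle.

turn left 166°, forward 7.5 m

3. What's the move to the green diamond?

turn right 157°, forward 4.1 m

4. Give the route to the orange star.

turn left 91°, forward 4.4 m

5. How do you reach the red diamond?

turn left 145°, forward 5.5 m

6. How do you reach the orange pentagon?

turn right 169°, forward 4.9 m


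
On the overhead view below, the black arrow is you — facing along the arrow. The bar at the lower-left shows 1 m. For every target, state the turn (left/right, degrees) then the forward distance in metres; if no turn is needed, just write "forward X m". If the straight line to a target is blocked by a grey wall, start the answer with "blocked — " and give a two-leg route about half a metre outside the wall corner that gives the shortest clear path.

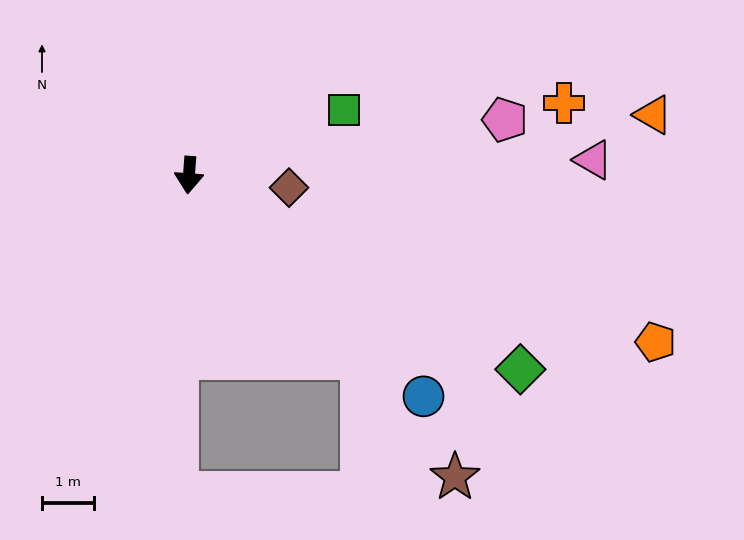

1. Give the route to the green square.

turn left 117°, forward 3.2 m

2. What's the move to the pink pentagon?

turn left 104°, forward 6.2 m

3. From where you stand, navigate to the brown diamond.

turn left 87°, forward 1.9 m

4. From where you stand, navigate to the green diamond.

turn left 64°, forward 7.4 m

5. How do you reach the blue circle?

turn left 51°, forward 6.2 m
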